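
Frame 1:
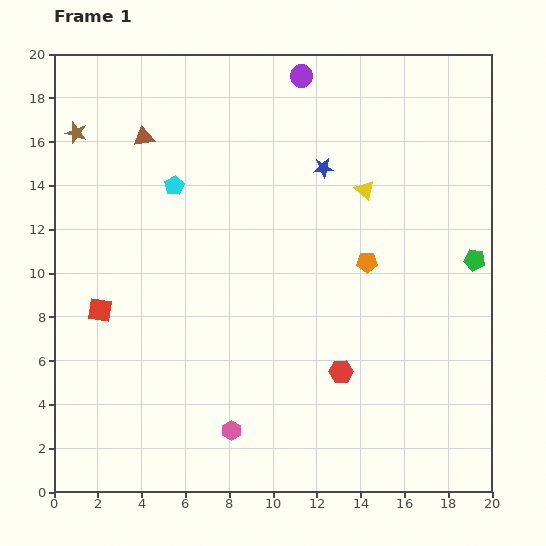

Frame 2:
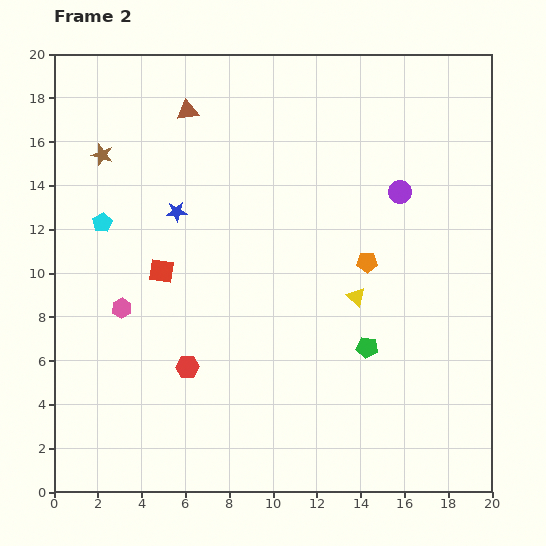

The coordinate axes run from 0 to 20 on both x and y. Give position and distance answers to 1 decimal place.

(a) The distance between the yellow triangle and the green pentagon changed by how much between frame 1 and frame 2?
-3.5

Distance in frame 1: 5.9. Distance in frame 2: 2.4.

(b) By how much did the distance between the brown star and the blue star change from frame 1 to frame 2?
-7.1

Distance in frame 1: 11.4. Distance in frame 2: 4.3.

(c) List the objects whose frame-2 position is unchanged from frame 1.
the orange pentagon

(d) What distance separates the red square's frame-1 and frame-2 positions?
3.3

The red square moved from (2.1, 8.3) to (4.9, 10.1), a distance of √(2.8² + 1.8²) ≈ 3.3.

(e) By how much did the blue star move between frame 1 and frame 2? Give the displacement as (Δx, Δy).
(-6.7, -2.0)

The blue star was at (12.3, 14.8) in frame 1 and (5.6, 12.8) in frame 2.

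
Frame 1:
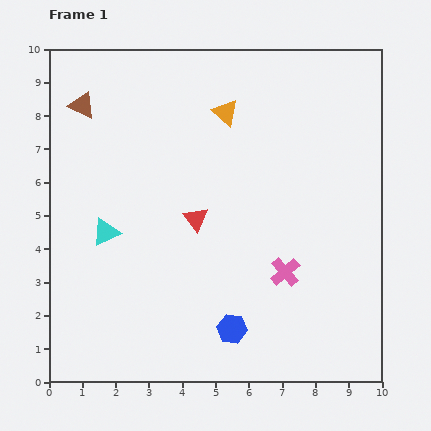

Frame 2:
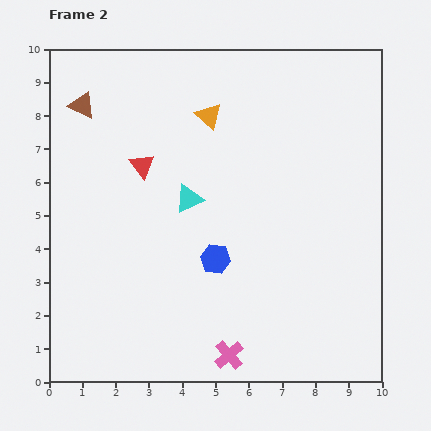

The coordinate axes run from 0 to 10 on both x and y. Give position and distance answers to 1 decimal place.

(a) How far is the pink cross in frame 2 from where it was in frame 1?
3.0

The pink cross moved from (7.1, 3.3) to (5.4, 0.8), a distance of √(1.7² + 2.5²) ≈ 3.0.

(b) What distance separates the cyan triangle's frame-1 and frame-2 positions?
2.7

The cyan triangle moved from (1.7, 4.5) to (4.2, 5.5), a distance of √(2.5² + 1.0²) ≈ 2.7.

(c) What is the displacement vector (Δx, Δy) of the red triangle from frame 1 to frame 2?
(-1.6, 1.6)

The red triangle was at (4.4, 4.9) in frame 1 and (2.8, 6.5) in frame 2.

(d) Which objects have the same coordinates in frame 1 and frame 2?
the brown triangle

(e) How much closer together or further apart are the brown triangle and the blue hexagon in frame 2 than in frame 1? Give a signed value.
-2.0

Distance in frame 1: 8.1. Distance in frame 2: 6.1.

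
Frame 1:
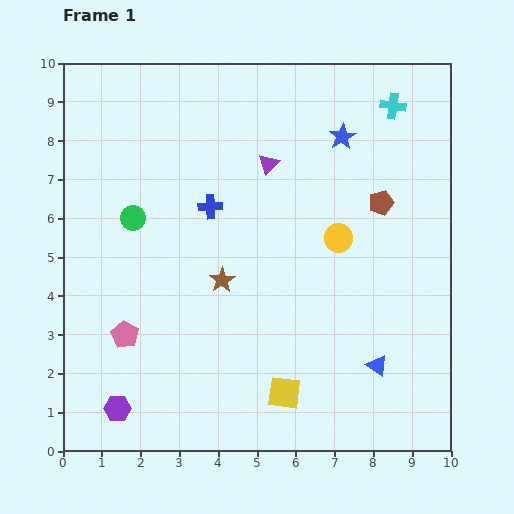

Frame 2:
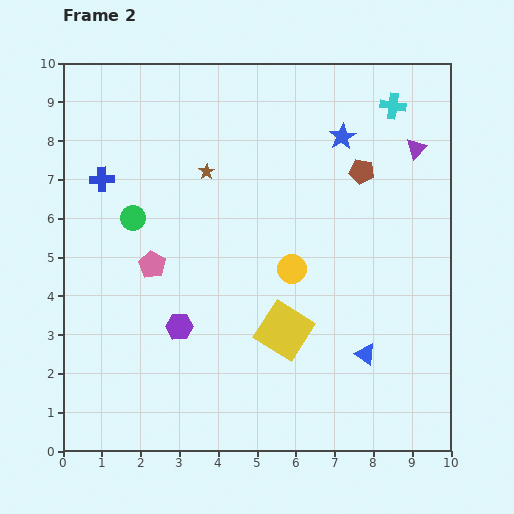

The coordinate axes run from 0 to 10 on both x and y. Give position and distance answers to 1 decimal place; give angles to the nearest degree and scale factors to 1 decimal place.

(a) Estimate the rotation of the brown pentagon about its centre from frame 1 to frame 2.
26° clockwise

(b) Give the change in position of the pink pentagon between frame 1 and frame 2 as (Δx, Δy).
(0.7, 1.8)

The pink pentagon was at (1.6, 3.0) in frame 1 and (2.3, 4.8) in frame 2.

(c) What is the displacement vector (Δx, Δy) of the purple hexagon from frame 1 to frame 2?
(1.6, 2.1)

The purple hexagon was at (1.4, 1.1) in frame 1 and (3.0, 3.2) in frame 2.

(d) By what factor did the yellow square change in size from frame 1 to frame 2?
1.6×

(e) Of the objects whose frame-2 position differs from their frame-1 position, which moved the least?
the blue triangle

(moved 0.4)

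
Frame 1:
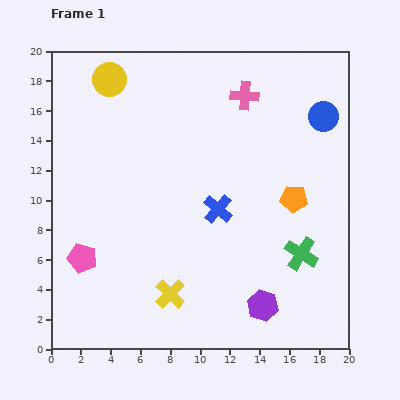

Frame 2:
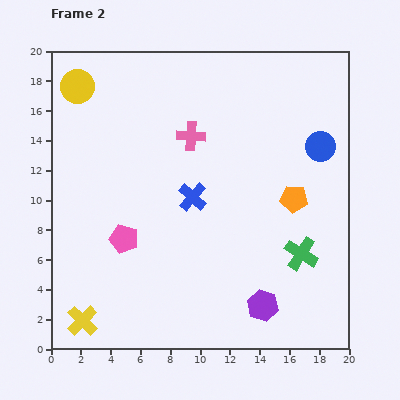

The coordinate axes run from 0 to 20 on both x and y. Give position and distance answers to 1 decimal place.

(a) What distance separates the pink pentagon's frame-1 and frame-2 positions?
3.1

The pink pentagon moved from (2.1, 6.1) to (4.9, 7.4), a distance of √(2.8² + 1.3²) ≈ 3.1.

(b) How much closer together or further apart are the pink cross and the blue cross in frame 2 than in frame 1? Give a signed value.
-3.7

Distance in frame 1: 7.8. Distance in frame 2: 4.1.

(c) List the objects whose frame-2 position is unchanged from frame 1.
the orange pentagon, the green cross, the purple hexagon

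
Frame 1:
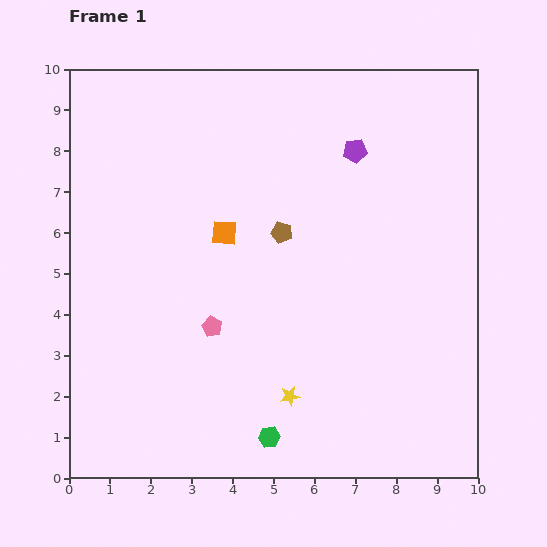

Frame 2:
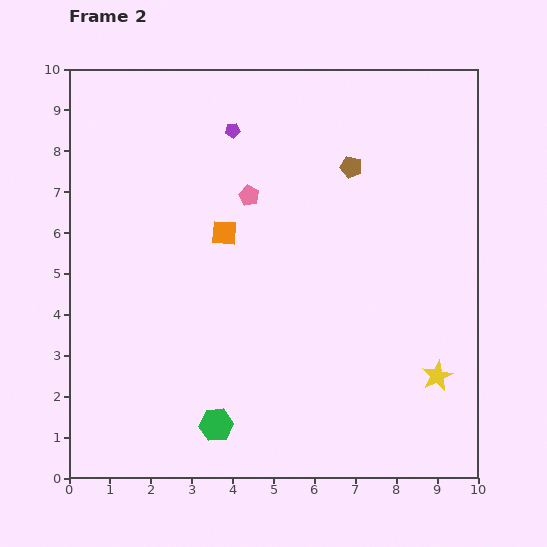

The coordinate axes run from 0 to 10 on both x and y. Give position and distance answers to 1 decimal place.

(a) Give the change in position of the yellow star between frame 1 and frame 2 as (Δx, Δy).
(3.6, 0.5)

The yellow star was at (5.4, 2.0) in frame 1 and (9.0, 2.5) in frame 2.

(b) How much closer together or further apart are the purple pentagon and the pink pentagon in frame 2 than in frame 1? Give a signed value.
-3.9

Distance in frame 1: 5.5. Distance in frame 2: 1.6.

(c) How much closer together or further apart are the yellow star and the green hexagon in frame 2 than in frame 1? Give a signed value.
+4.4

Distance in frame 1: 1.1. Distance in frame 2: 5.5.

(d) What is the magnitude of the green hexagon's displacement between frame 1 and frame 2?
1.3

The green hexagon moved from (4.9, 1.0) to (3.6, 1.3), a distance of √(1.3² + 0.3²) ≈ 1.3.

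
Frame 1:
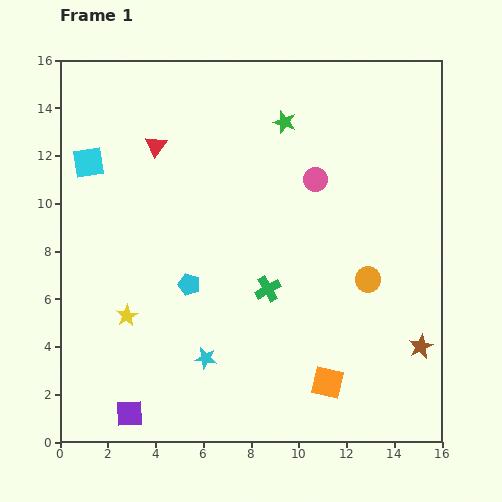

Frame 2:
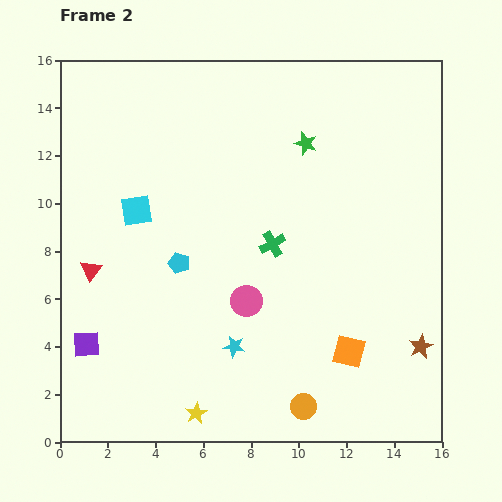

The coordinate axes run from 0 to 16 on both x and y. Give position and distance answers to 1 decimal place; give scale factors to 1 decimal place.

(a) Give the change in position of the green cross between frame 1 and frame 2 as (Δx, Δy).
(0.2, 1.9)

The green cross was at (8.7, 6.4) in frame 1 and (8.9, 8.3) in frame 2.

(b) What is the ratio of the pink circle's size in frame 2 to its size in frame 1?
1.3×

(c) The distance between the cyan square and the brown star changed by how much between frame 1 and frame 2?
-2.7

Distance in frame 1: 15.9. Distance in frame 2: 13.2.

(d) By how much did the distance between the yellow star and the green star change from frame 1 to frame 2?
+1.8

Distance in frame 1: 10.4. Distance in frame 2: 12.2.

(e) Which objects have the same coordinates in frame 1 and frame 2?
the brown star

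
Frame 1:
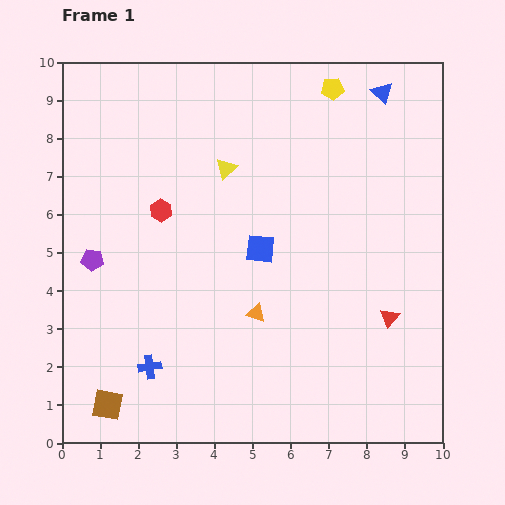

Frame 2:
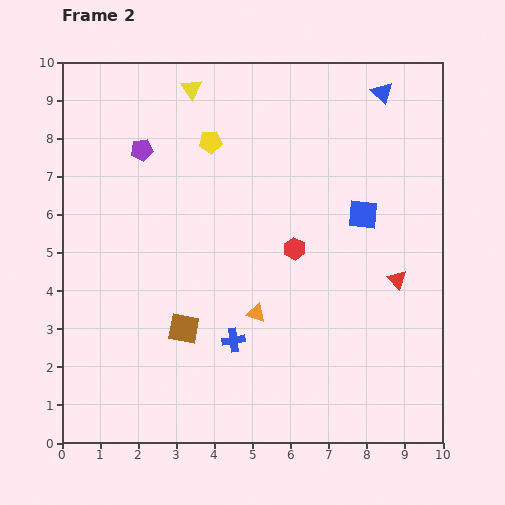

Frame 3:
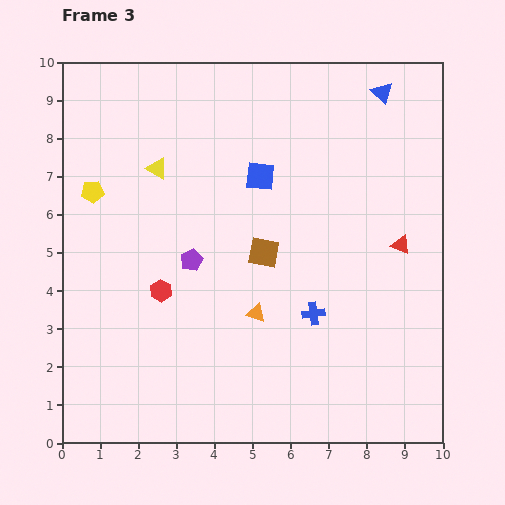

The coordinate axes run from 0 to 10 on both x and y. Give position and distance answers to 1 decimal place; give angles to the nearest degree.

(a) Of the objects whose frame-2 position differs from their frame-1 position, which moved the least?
the red triangle

(moved 1.0)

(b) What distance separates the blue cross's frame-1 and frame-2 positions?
2.3

The blue cross moved from (2.3, 2.0) to (4.5, 2.7), a distance of √(2.2² + 0.7²) ≈ 2.3.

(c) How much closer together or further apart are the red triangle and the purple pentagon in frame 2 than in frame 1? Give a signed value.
-0.4

Distance in frame 1: 7.9. Distance in frame 2: 7.5.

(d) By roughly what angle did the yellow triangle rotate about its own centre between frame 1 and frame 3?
47° counter-clockwise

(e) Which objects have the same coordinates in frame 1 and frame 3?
the blue triangle, the orange triangle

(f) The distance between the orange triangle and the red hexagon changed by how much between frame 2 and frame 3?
+0.6

Distance in frame 2: 2.0. Distance in frame 3: 2.6.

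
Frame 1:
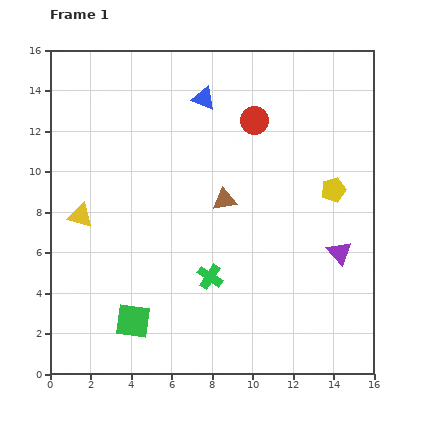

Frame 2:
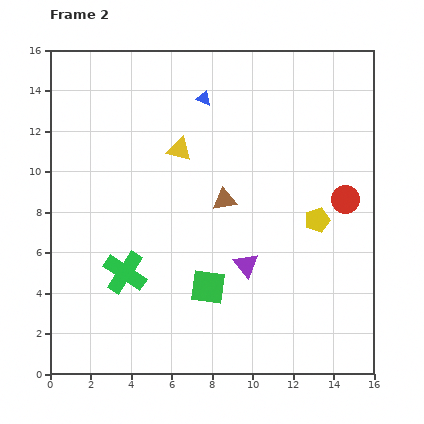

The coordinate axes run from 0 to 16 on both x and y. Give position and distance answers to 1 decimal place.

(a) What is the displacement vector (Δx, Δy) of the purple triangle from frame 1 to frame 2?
(-4.6, -0.6)

The purple triangle was at (14.3, 6.0) in frame 1 and (9.7, 5.4) in frame 2.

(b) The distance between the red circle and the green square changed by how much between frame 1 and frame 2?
-3.6

Distance in frame 1: 11.6. Distance in frame 2: 8.0.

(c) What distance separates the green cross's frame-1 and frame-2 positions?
4.2

The green cross moved from (7.9, 4.8) to (3.7, 5.0), a distance of √(4.2² + 0.2²) ≈ 4.2.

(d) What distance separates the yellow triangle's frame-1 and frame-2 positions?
5.9

The yellow triangle moved from (1.5, 7.8) to (6.4, 11.1), a distance of √(4.9² + 3.3²) ≈ 5.9.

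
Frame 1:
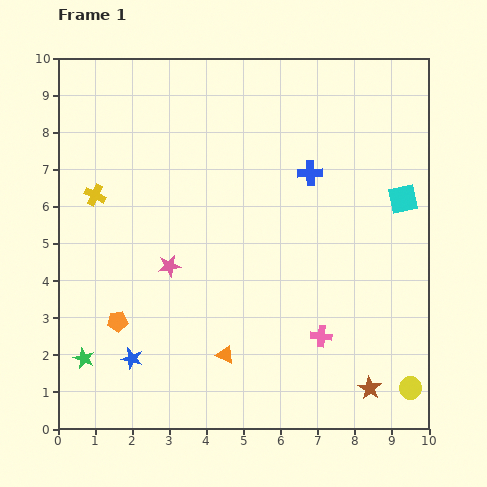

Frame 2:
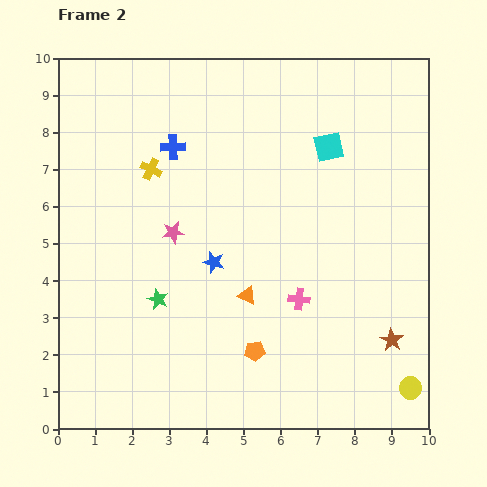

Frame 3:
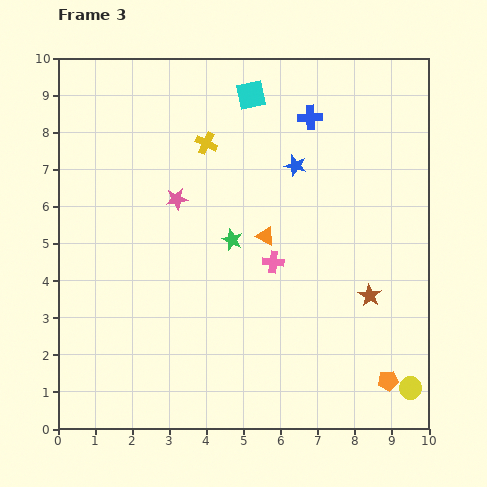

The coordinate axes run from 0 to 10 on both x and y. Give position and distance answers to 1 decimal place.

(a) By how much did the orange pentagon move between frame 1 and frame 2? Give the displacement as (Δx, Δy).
(3.7, -0.8)

The orange pentagon was at (1.6, 2.9) in frame 1 and (5.3, 2.1) in frame 2.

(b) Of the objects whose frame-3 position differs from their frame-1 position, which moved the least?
the blue cross

(moved 1.5)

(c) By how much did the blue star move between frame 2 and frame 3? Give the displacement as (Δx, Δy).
(2.2, 2.6)

The blue star was at (4.2, 4.5) in frame 2 and (6.4, 7.1) in frame 3.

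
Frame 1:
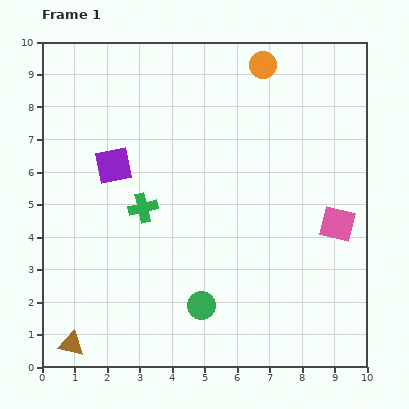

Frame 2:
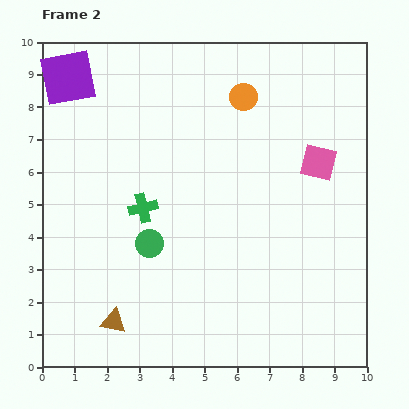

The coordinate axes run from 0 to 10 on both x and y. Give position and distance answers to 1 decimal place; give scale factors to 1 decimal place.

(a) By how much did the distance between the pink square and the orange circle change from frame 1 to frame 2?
-2.4

Distance in frame 1: 5.4. Distance in frame 2: 3.0.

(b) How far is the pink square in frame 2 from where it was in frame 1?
2.0

The pink square moved from (9.1, 4.4) to (8.5, 6.3), a distance of √(0.6² + 1.9²) ≈ 2.0.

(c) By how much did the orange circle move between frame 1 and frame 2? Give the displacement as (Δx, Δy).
(-0.6, -1.0)

The orange circle was at (6.8, 9.3) in frame 1 and (6.2, 8.3) in frame 2.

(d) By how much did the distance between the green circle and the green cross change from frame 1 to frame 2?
-2.4

Distance in frame 1: 3.5. Distance in frame 2: 1.1.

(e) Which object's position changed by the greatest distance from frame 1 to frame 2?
the purple square

(moved 3.0; next 2.5)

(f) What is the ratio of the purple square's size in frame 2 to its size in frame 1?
1.5×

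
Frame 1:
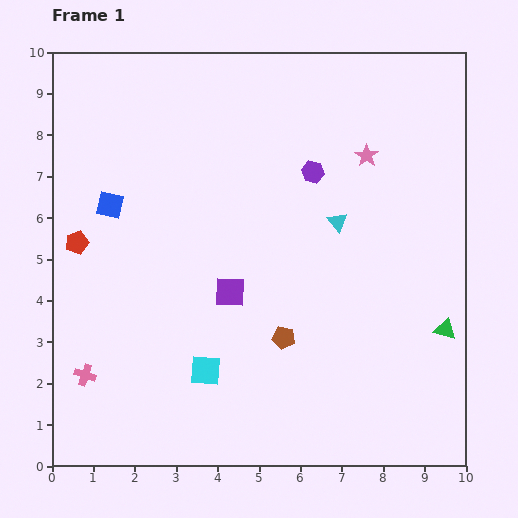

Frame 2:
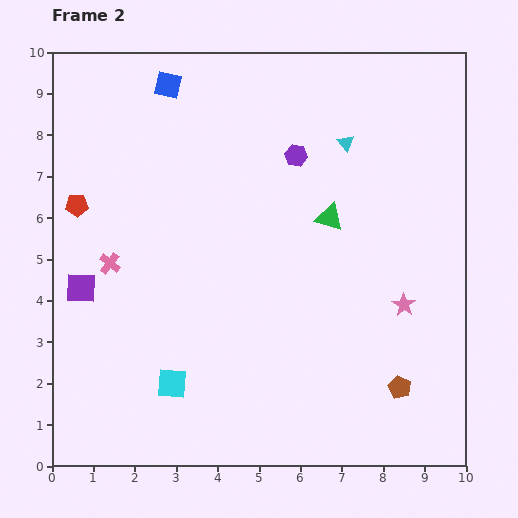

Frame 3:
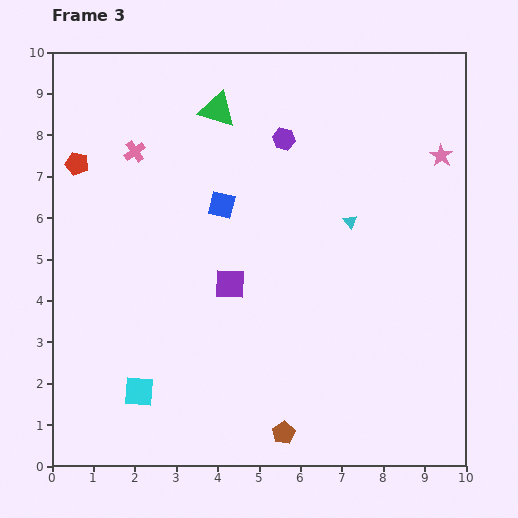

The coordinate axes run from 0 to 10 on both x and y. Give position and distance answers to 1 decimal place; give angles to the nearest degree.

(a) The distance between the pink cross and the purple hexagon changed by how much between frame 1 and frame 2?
-2.2

Distance in frame 1: 7.4. Distance in frame 2: 5.2.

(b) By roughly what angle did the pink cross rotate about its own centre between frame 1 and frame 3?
36° clockwise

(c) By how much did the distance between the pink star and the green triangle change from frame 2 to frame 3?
+2.7

Distance in frame 2: 2.8. Distance in frame 3: 5.5.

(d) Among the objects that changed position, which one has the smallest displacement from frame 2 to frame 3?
the purple hexagon

(moved 0.5)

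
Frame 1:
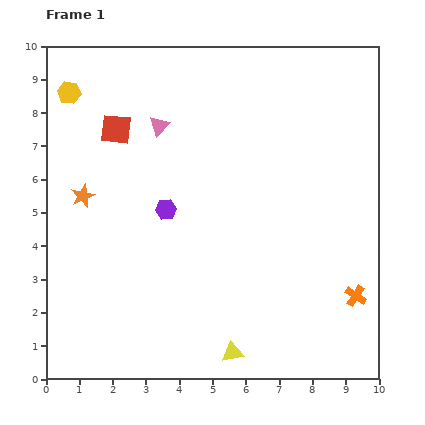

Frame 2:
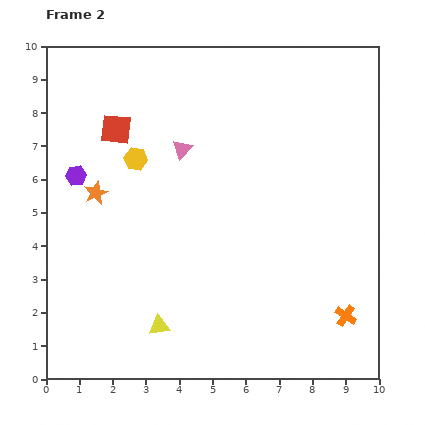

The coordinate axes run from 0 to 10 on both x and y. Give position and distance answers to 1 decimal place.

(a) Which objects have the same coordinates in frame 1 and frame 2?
the red square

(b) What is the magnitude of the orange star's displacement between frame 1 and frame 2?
0.4

The orange star moved from (1.1, 5.5) to (1.5, 5.6), a distance of √(0.4² + 0.1²) ≈ 0.4.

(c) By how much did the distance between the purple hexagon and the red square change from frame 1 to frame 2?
-1.0

Distance in frame 1: 2.8. Distance in frame 2: 1.8.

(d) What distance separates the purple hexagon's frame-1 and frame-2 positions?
2.9

The purple hexagon moved from (3.6, 5.1) to (0.9, 6.1), a distance of √(2.7² + 1.0²) ≈ 2.9.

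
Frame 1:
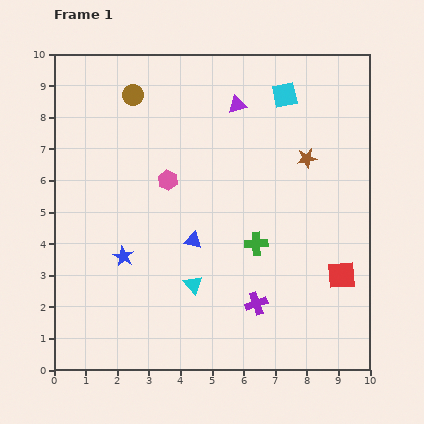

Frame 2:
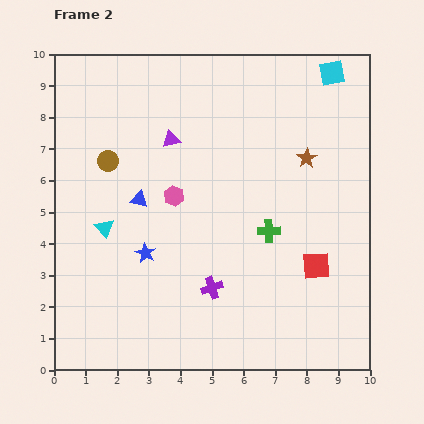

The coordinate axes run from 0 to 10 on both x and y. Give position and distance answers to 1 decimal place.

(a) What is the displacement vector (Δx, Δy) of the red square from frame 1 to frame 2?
(-0.8, 0.3)

The red square was at (9.1, 3.0) in frame 1 and (8.3, 3.3) in frame 2.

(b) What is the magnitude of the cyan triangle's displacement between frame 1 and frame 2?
3.3

The cyan triangle moved from (4.4, 2.7) to (1.6, 4.5), a distance of √(2.8² + 1.8²) ≈ 3.3.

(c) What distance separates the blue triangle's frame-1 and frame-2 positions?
2.1

The blue triangle moved from (4.4, 4.1) to (2.7, 5.4), a distance of √(1.7² + 1.3²) ≈ 2.1.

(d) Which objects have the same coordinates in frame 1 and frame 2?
the brown star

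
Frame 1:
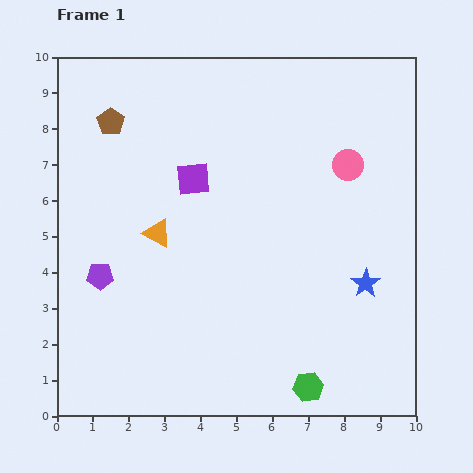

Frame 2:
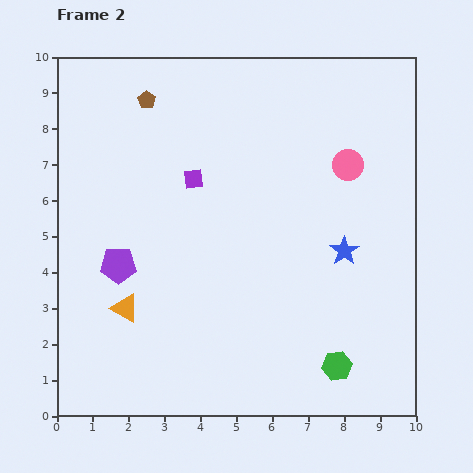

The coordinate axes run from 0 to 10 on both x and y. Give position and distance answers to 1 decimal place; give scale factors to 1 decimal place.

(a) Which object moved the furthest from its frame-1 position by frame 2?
the orange triangle

(moved 2.3; next 1.2)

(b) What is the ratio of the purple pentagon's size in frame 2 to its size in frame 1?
1.3×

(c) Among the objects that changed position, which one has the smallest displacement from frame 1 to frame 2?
the purple pentagon

(moved 0.6)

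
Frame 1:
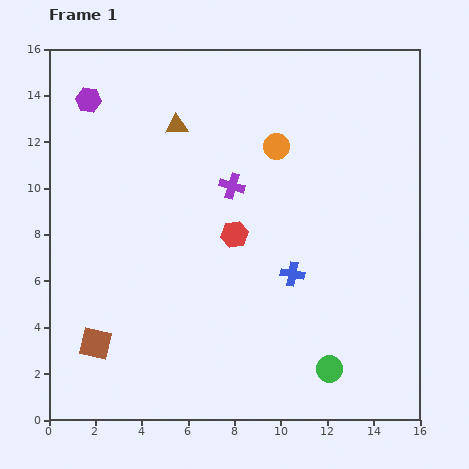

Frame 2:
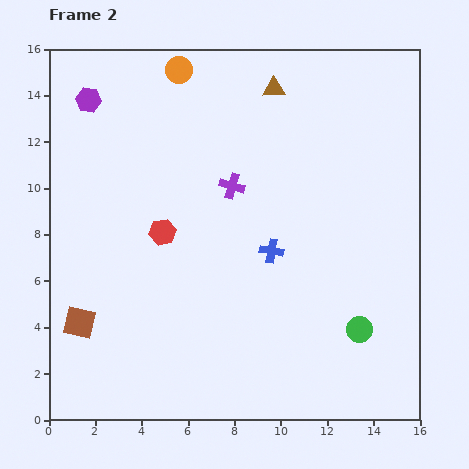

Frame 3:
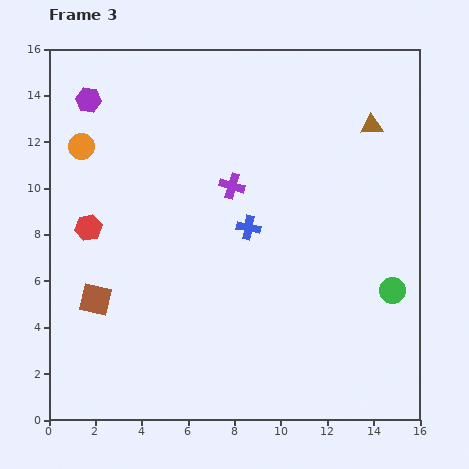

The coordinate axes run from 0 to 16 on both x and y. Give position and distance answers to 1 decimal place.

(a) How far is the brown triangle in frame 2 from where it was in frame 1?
4.5

The brown triangle moved from (5.5, 12.7) to (9.7, 14.3), a distance of √(4.2² + 1.6²) ≈ 4.5.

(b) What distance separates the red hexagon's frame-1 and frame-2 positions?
3.1

The red hexagon moved from (8.0, 8.0) to (4.9, 8.1), a distance of √(3.1² + 0.1²) ≈ 3.1.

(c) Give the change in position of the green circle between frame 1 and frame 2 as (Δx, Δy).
(1.3, 1.7)

The green circle was at (12.1, 2.2) in frame 1 and (13.4, 3.9) in frame 2.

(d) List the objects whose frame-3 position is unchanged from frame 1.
the purple hexagon, the purple cross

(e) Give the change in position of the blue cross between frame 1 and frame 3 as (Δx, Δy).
(-1.9, 2.0)

The blue cross was at (10.5, 6.3) in frame 1 and (8.6, 8.3) in frame 3.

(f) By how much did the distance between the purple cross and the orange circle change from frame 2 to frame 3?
+1.2

Distance in frame 2: 5.5. Distance in frame 3: 6.7.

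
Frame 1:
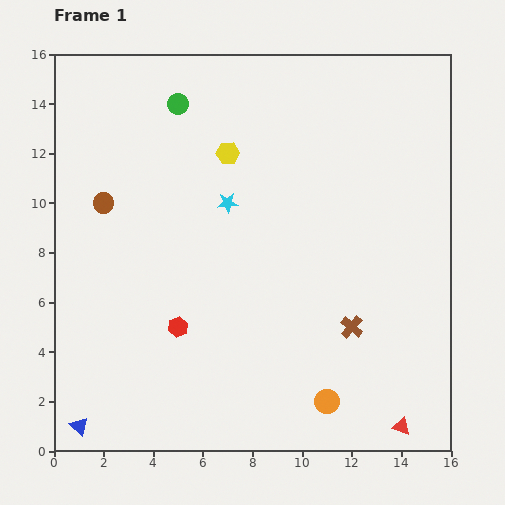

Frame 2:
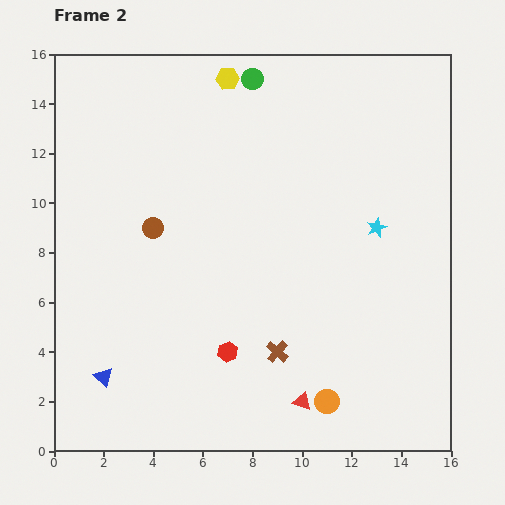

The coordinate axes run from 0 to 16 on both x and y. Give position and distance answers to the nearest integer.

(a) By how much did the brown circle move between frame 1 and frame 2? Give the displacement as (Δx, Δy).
(2, -1)

The brown circle was at (2, 10) in frame 1 and (4, 9) in frame 2.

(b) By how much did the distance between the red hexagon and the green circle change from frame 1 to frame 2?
+2

Distance in frame 1: 9. Distance in frame 2: 11.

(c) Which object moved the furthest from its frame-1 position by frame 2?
the cyan star

(moved 6; next 4)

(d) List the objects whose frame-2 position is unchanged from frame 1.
the orange circle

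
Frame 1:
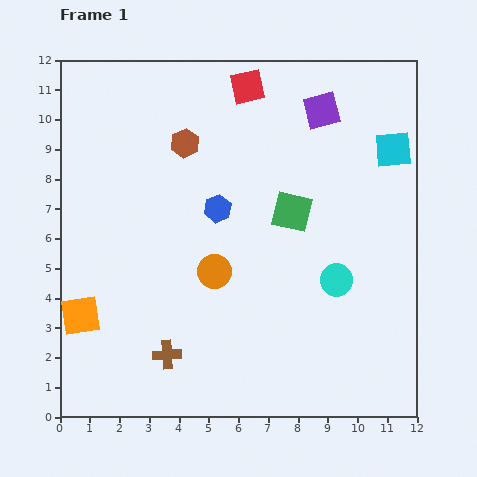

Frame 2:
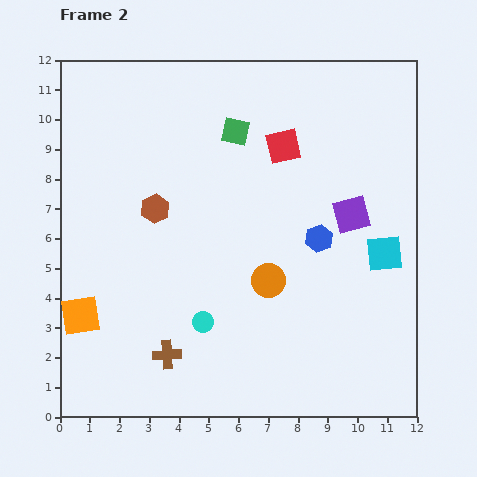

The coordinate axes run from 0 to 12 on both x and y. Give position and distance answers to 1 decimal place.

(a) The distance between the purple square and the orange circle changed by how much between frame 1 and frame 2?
-2.9

Distance in frame 1: 6.5. Distance in frame 2: 3.6.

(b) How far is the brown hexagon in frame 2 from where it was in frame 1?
2.4

The brown hexagon moved from (4.2, 9.2) to (3.2, 7.0), a distance of √(1.0² + 2.2²) ≈ 2.4.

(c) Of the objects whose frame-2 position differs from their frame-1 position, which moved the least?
the orange circle

(moved 1.8)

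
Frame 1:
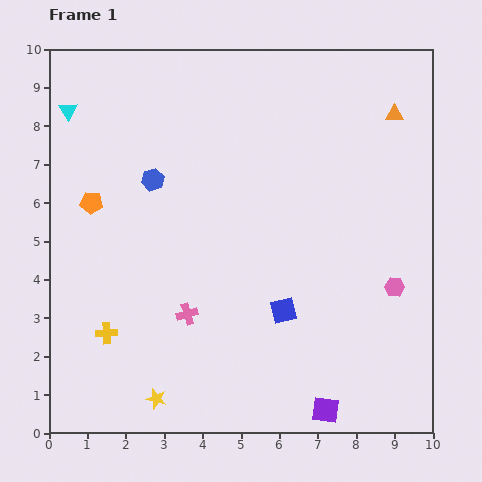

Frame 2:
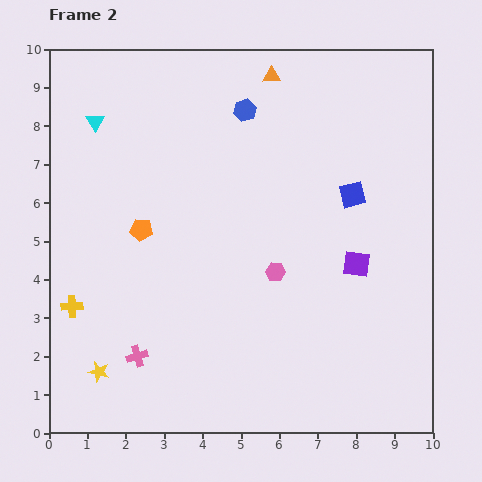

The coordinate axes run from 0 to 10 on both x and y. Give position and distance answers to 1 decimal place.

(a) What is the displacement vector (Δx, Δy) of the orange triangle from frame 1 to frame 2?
(-3.2, 1.0)

The orange triangle was at (9.0, 8.3) in frame 1 and (5.8, 9.3) in frame 2.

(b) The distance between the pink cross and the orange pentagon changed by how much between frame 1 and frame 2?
-0.5

Distance in frame 1: 3.8. Distance in frame 2: 3.3.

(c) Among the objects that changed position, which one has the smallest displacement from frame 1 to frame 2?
the cyan triangle

(moved 0.8)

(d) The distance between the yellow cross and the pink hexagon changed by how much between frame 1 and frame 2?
-2.2

Distance in frame 1: 7.6. Distance in frame 2: 5.4.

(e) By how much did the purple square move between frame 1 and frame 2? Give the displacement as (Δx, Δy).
(0.8, 3.8)

The purple square was at (7.2, 0.6) in frame 1 and (8.0, 4.4) in frame 2.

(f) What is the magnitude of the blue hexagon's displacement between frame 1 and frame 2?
3.0

The blue hexagon moved from (2.7, 6.6) to (5.1, 8.4), a distance of √(2.4² + 1.8²) ≈ 3.0.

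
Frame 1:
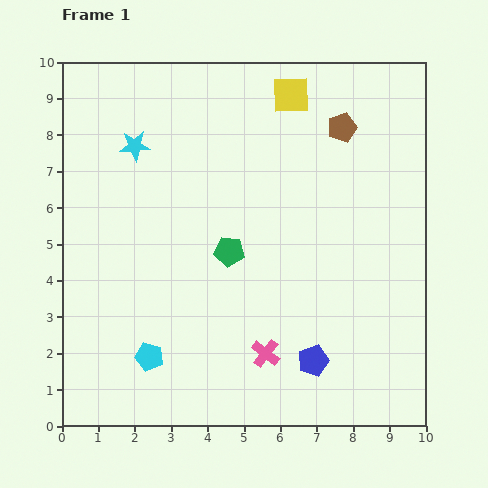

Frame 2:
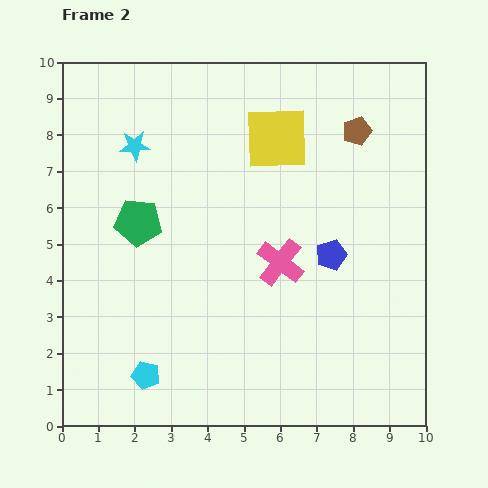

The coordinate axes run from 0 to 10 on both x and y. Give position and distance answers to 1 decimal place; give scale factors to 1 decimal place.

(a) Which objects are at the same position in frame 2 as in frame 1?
the cyan star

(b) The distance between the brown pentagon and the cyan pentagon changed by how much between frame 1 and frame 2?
+0.7

Distance in frame 1: 8.2. Distance in frame 2: 8.9.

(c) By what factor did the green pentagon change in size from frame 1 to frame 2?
1.6×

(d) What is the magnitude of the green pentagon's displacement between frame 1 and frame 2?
2.6

The green pentagon moved from (4.6, 4.8) to (2.1, 5.6), a distance of √(2.5² + 0.8²) ≈ 2.6.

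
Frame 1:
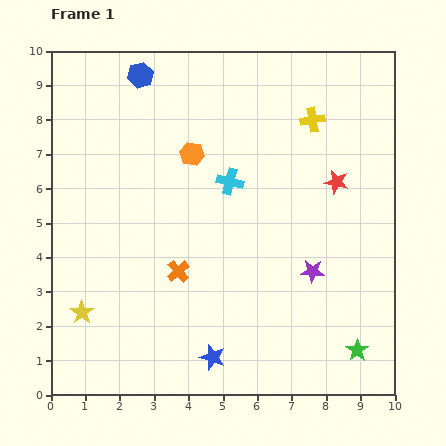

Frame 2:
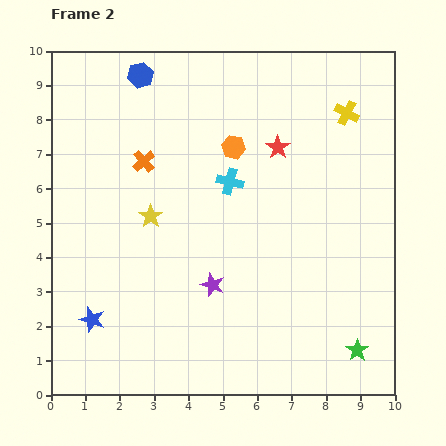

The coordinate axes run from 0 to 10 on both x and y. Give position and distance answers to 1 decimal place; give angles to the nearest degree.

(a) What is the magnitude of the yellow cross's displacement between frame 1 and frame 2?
1.0

The yellow cross moved from (7.6, 8.0) to (8.6, 8.2), a distance of √(1.0² + 0.2²) ≈ 1.0.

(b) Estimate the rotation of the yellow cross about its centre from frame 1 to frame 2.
37° clockwise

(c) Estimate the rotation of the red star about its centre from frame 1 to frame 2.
23° clockwise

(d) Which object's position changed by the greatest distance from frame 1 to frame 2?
the blue star

(moved 3.7; next 3.4)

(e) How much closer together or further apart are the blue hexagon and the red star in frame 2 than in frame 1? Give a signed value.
-2.0

Distance in frame 1: 6.5. Distance in frame 2: 4.5.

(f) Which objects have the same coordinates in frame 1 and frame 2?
the blue hexagon, the cyan cross, the green star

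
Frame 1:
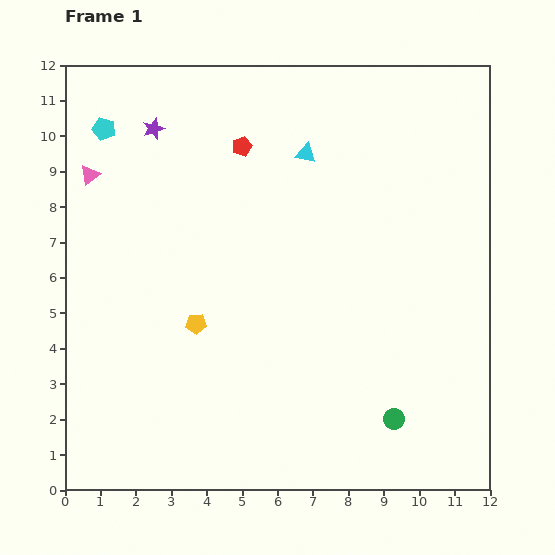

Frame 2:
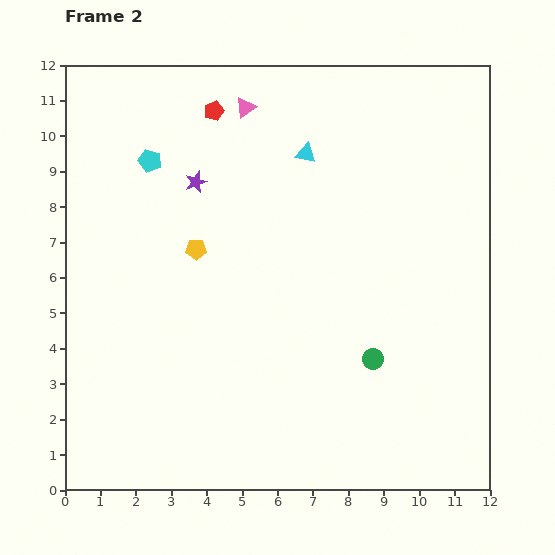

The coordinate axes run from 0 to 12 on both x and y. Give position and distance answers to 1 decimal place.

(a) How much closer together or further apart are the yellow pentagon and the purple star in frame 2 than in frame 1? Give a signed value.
-3.7

Distance in frame 1: 5.6. Distance in frame 2: 1.9.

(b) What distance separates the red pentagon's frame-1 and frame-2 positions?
1.3

The red pentagon moved from (5.0, 9.7) to (4.2, 10.7), a distance of √(0.8² + 1.0²) ≈ 1.3.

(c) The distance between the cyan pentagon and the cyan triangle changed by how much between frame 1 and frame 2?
-1.3

Distance in frame 1: 5.7. Distance in frame 2: 4.4.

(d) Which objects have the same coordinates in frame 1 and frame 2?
the cyan triangle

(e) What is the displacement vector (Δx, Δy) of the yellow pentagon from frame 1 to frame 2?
(0.0, 2.1)

The yellow pentagon was at (3.7, 4.7) in frame 1 and (3.7, 6.8) in frame 2.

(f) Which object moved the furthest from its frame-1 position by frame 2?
the pink triangle

(moved 4.8; next 2.1)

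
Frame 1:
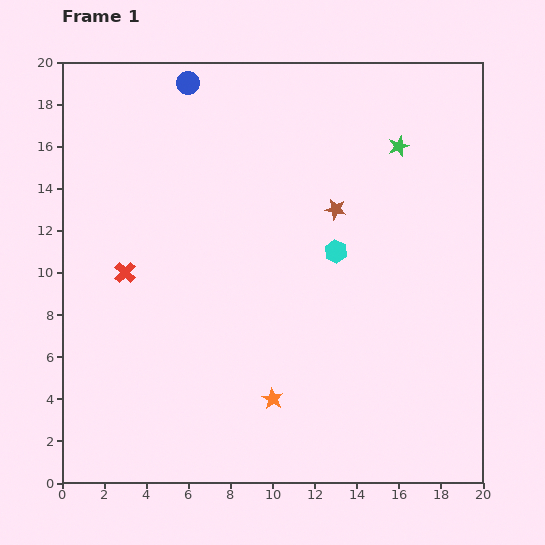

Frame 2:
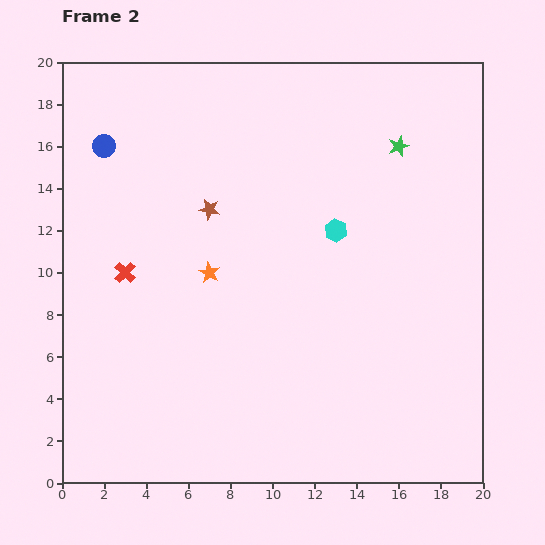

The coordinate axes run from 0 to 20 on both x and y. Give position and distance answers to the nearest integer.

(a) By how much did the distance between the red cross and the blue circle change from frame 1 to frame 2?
-3

Distance in frame 1: 9. Distance in frame 2: 6.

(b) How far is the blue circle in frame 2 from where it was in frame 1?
5

The blue circle moved from (6, 19) to (2, 16), a distance of √(4² + 3²) ≈ 5.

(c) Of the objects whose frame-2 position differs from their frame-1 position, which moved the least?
the cyan hexagon

(moved 1)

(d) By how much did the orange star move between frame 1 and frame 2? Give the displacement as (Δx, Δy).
(-3, 6)

The orange star was at (10, 4) in frame 1 and (7, 10) in frame 2.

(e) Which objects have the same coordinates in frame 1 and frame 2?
the red cross, the green star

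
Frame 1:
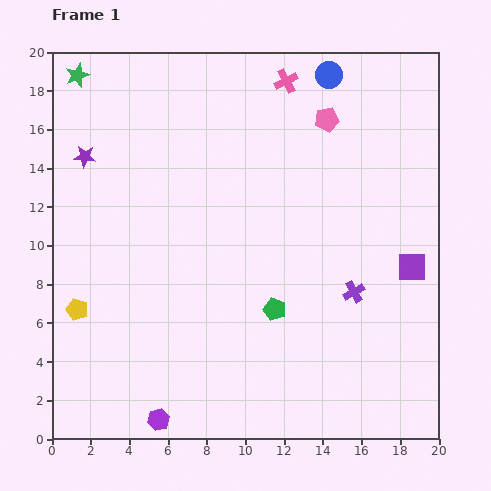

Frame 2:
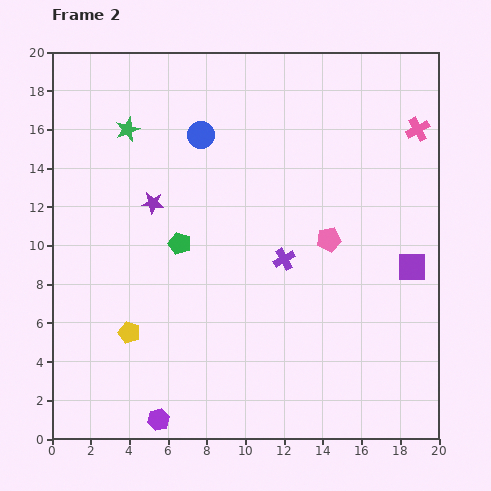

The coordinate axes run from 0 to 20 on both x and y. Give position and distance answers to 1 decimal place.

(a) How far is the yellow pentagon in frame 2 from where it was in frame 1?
3.0

The yellow pentagon moved from (1.3, 6.7) to (4.0, 5.5), a distance of √(2.7² + 1.2²) ≈ 3.0.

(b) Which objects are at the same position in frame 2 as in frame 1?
the purple square, the purple hexagon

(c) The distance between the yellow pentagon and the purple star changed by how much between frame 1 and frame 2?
-1.1

Distance in frame 1: 7.9. Distance in frame 2: 6.8.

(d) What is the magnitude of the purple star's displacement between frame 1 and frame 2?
4.2

The purple star moved from (1.7, 14.6) to (5.2, 12.2), a distance of √(3.5² + 2.4²) ≈ 4.2.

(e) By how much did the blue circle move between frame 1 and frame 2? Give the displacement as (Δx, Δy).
(-6.6, -3.1)

The blue circle was at (14.3, 18.8) in frame 1 and (7.7, 15.7) in frame 2.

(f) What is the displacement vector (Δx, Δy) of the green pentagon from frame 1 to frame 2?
(-4.9, 3.4)

The green pentagon was at (11.5, 6.7) in frame 1 and (6.6, 10.1) in frame 2.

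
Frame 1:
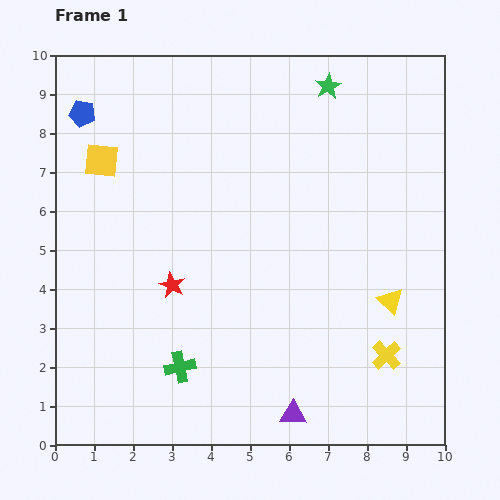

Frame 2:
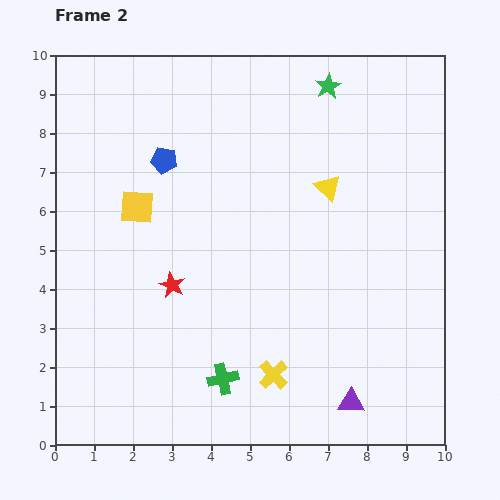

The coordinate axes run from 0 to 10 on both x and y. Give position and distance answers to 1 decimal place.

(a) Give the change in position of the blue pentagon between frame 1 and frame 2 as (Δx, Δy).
(2.1, -1.2)

The blue pentagon was at (0.7, 8.5) in frame 1 and (2.8, 7.3) in frame 2.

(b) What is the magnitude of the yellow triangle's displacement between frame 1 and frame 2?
3.3

The yellow triangle moved from (8.6, 3.7) to (7.0, 6.6), a distance of √(1.6² + 2.9²) ≈ 3.3.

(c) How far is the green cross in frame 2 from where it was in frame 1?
1.1

The green cross moved from (3.2, 2.0) to (4.3, 1.7), a distance of √(1.1² + 0.3²) ≈ 1.1.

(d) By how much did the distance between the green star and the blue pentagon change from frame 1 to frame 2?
-1.7

Distance in frame 1: 6.3. Distance in frame 2: 4.6.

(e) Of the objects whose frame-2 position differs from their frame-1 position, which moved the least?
the green cross

(moved 1.1)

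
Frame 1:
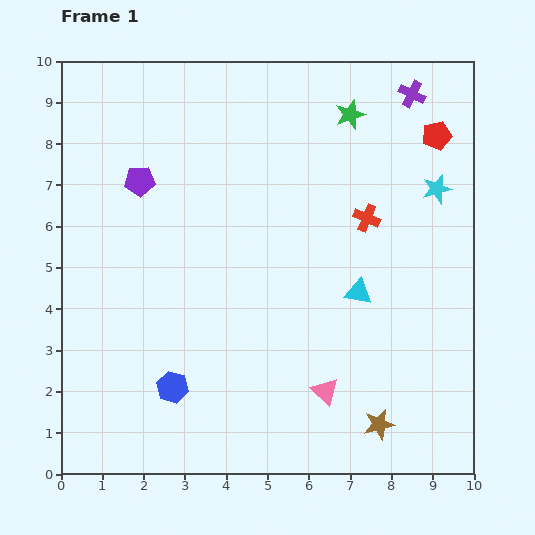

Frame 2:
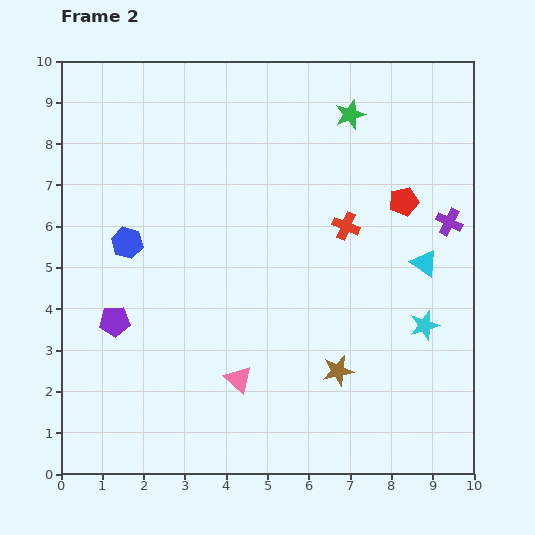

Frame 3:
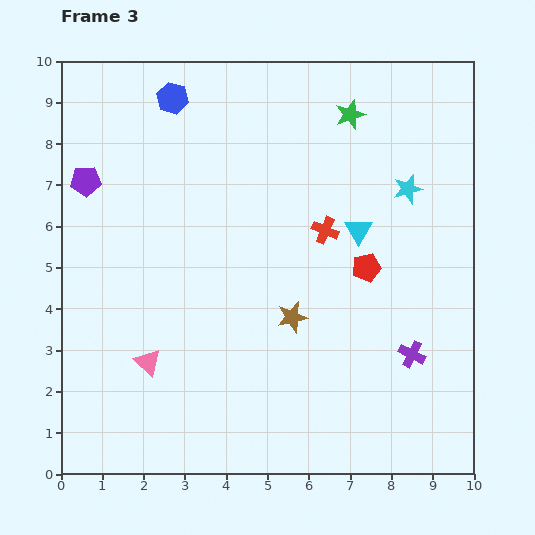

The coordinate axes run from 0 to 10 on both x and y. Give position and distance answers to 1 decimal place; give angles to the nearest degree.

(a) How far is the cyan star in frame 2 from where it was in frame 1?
3.3

The cyan star moved from (9.1, 6.9) to (8.8, 3.6), a distance of √(0.3² + 3.3²) ≈ 3.3.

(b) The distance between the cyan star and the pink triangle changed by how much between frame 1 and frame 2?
-0.9

Distance in frame 1: 5.6. Distance in frame 2: 4.7.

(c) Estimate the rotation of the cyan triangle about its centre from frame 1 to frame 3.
50° clockwise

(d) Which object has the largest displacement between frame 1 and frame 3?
the blue hexagon

(moved 7.0; next 6.3)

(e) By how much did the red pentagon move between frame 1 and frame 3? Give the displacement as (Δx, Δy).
(-1.7, -3.2)

The red pentagon was at (9.1, 8.2) in frame 1 and (7.4, 5.0) in frame 3.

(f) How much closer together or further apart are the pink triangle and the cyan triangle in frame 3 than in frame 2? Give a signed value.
+0.7

Distance in frame 2: 5.3. Distance in frame 3: 6.0.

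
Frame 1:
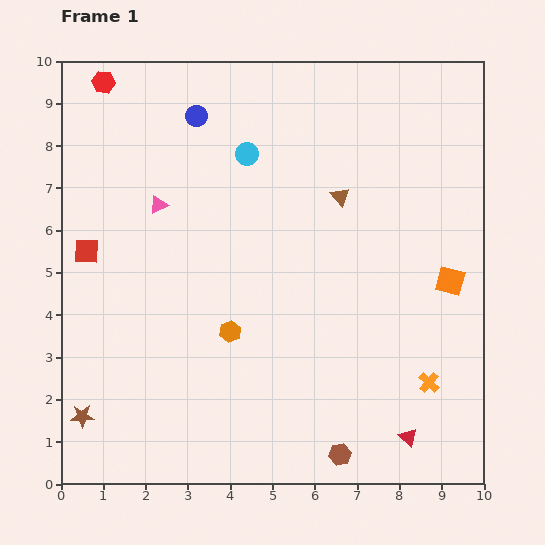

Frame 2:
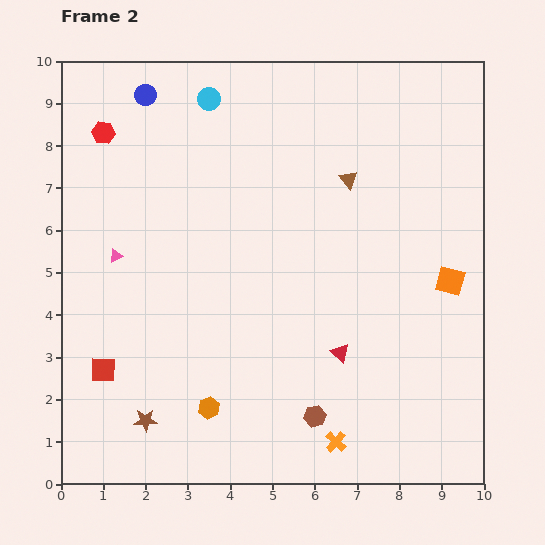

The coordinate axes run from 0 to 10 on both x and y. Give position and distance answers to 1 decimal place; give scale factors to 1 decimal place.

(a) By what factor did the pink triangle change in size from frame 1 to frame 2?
0.7×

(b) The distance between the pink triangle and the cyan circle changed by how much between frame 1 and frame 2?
+1.9

Distance in frame 1: 2.4. Distance in frame 2: 4.3.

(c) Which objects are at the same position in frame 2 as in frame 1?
the orange square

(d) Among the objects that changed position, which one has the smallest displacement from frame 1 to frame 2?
the brown triangle

(moved 0.4)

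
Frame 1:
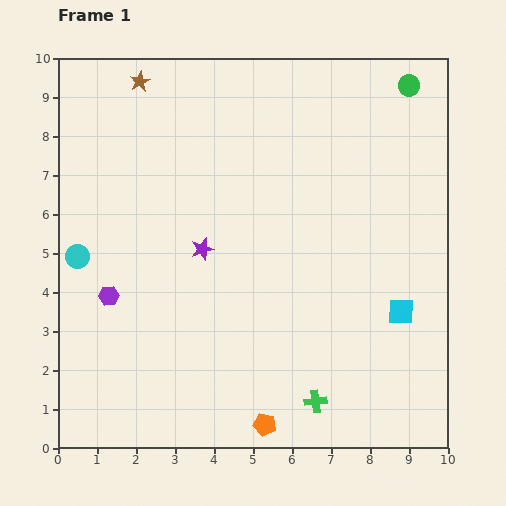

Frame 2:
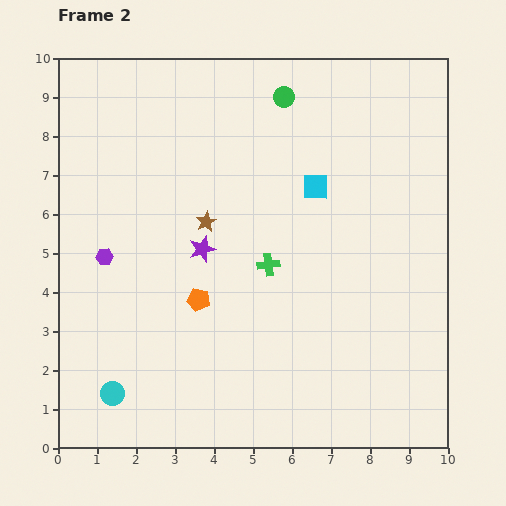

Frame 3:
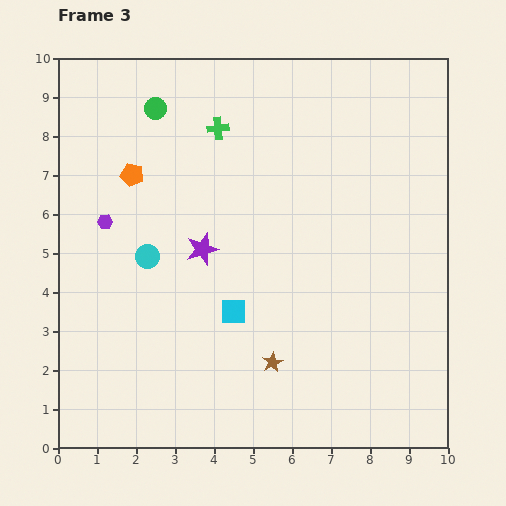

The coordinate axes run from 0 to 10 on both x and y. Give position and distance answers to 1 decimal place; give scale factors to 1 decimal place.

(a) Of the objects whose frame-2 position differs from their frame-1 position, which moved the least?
the purple hexagon

(moved 1.0)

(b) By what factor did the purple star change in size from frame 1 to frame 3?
1.5×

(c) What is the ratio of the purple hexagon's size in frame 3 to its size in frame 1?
0.7×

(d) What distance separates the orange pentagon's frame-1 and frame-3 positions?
7.2

The orange pentagon moved from (5.3, 0.6) to (1.9, 7.0), a distance of √(3.4² + 6.4²) ≈ 7.2.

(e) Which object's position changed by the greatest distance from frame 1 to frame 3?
the brown star

(moved 8.0; next 7.4)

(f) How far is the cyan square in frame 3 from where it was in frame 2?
3.8

The cyan square moved from (6.6, 6.7) to (4.5, 3.5), a distance of √(2.1² + 3.2²) ≈ 3.8.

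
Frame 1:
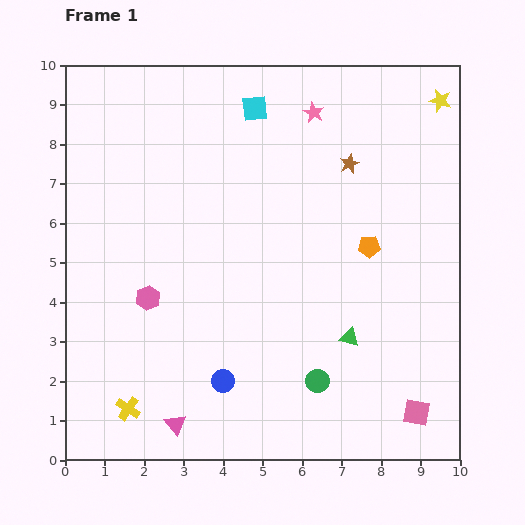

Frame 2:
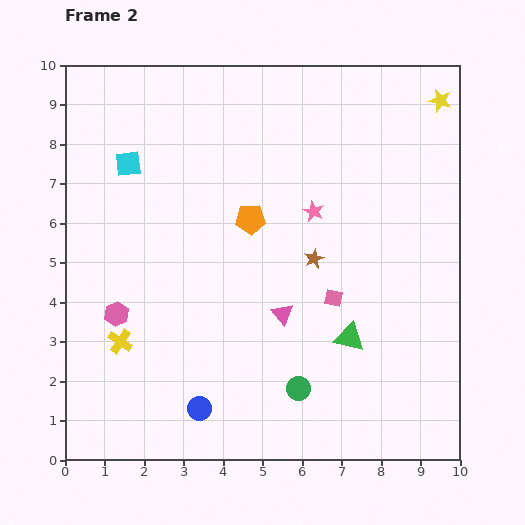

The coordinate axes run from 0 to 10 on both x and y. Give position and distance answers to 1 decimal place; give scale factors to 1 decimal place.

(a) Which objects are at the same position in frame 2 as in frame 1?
the yellow star, the green triangle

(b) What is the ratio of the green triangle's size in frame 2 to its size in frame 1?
1.6×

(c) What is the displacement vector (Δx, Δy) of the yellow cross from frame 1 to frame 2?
(-0.2, 1.7)

The yellow cross was at (1.6, 1.3) in frame 1 and (1.4, 3.0) in frame 2.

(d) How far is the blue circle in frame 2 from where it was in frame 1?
0.9

The blue circle moved from (4.0, 2.0) to (3.4, 1.3), a distance of √(0.6² + 0.7²) ≈ 0.9.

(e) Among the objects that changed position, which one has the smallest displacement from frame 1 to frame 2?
the green circle

(moved 0.5)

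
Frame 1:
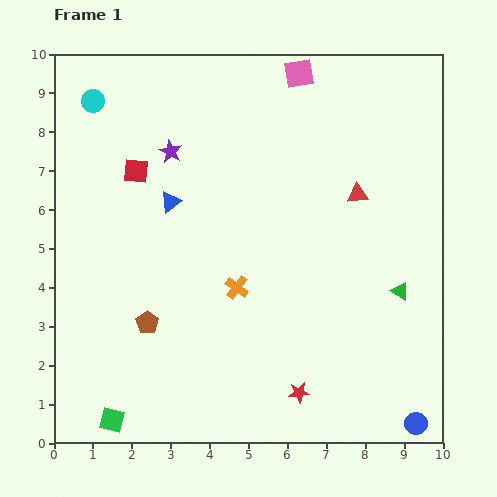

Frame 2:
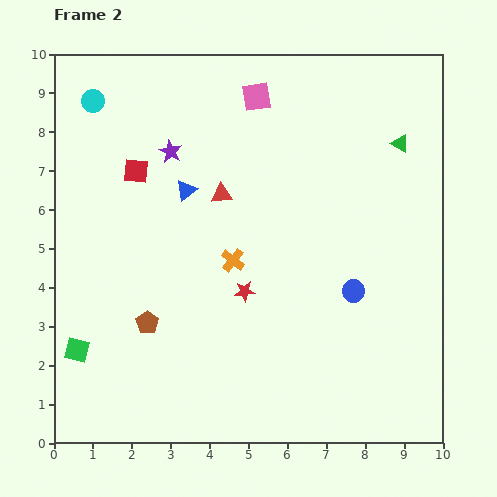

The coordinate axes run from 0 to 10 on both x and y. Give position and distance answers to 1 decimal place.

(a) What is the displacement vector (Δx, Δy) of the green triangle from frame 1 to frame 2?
(0.0, 3.8)

The green triangle was at (8.9, 3.9) in frame 1 and (8.9, 7.7) in frame 2.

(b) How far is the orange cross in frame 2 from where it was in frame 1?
0.7

The orange cross moved from (4.7, 4.0) to (4.6, 4.7), a distance of √(0.1² + 0.7²) ≈ 0.7.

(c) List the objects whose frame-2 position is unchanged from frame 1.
the purple star, the cyan circle, the brown pentagon, the red square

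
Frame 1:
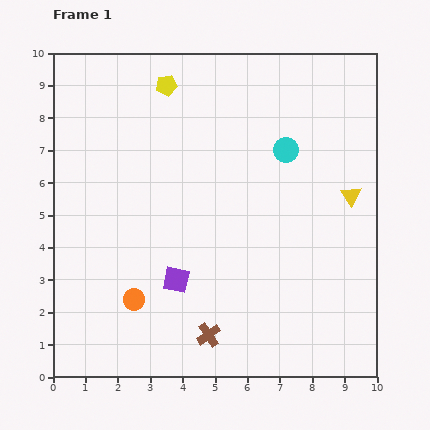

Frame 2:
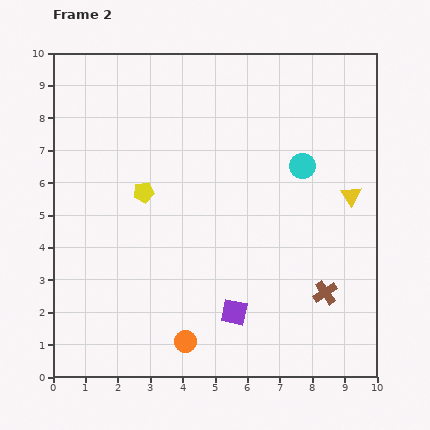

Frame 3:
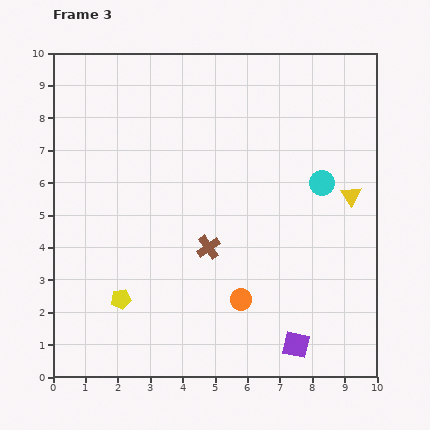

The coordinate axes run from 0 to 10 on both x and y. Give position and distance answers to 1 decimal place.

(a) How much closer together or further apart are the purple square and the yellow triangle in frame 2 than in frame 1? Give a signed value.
-0.9

Distance in frame 1: 6.0. Distance in frame 2: 5.1.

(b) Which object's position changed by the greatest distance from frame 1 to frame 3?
the yellow pentagon

(moved 6.7; next 4.2)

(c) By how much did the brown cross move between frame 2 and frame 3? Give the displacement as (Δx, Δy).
(-3.6, 1.4)

The brown cross was at (8.4, 2.6) in frame 2 and (4.8, 4.0) in frame 3.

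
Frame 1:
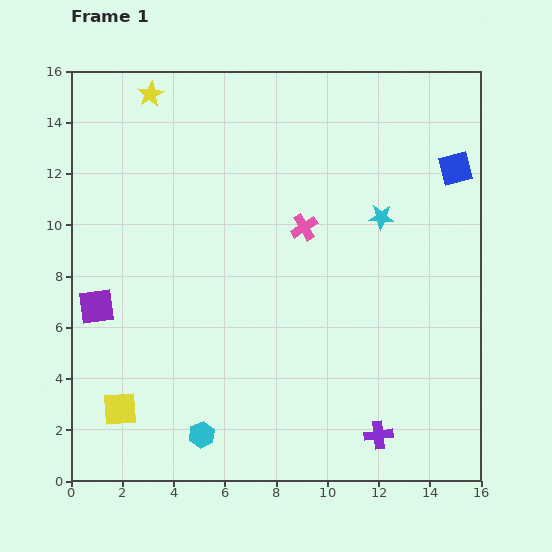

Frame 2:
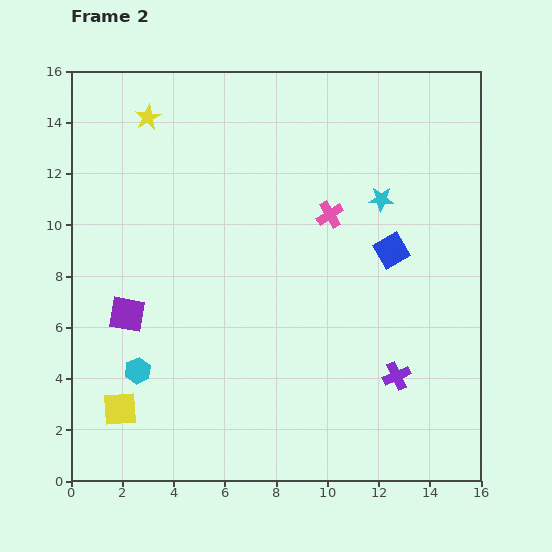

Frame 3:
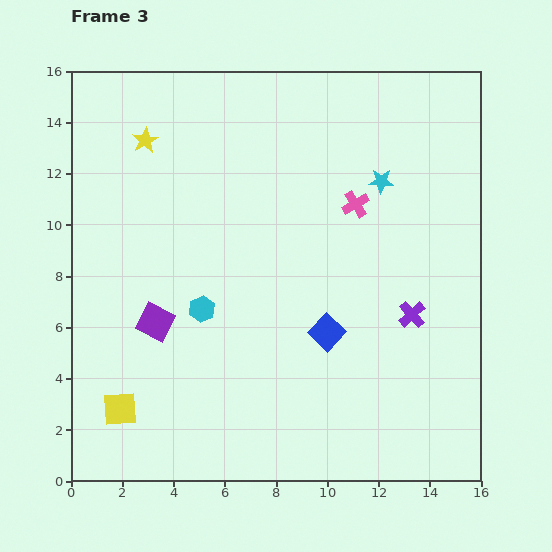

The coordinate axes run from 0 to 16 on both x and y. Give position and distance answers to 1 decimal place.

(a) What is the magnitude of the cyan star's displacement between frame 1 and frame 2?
0.7

The cyan star moved from (12.1, 10.3) to (12.1, 11.0), a distance of √(0.0² + 0.7²) ≈ 0.7.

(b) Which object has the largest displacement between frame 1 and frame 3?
the blue square

(moved 8.1; next 4.9)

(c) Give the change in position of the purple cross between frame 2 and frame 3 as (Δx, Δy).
(0.6, 2.4)

The purple cross was at (12.7, 4.1) in frame 2 and (13.3, 6.5) in frame 3.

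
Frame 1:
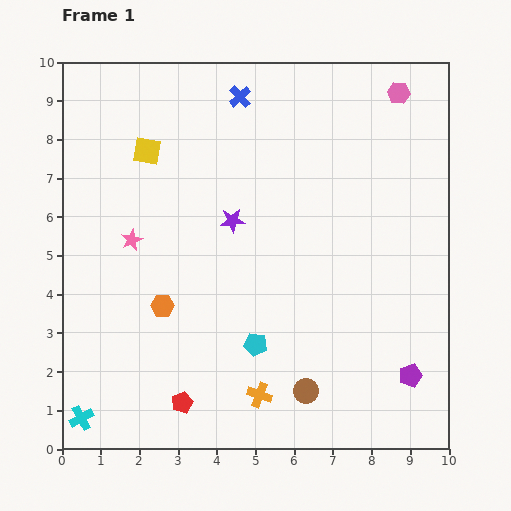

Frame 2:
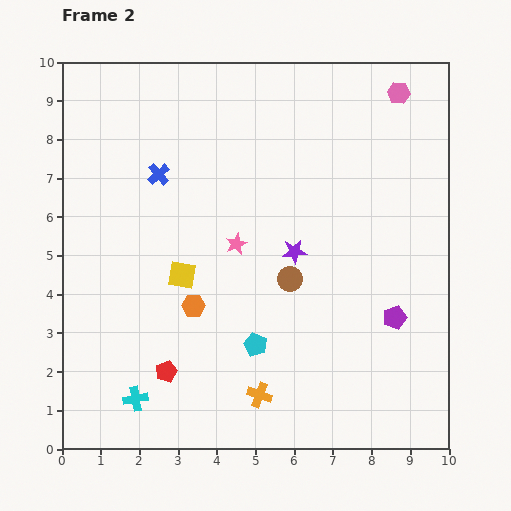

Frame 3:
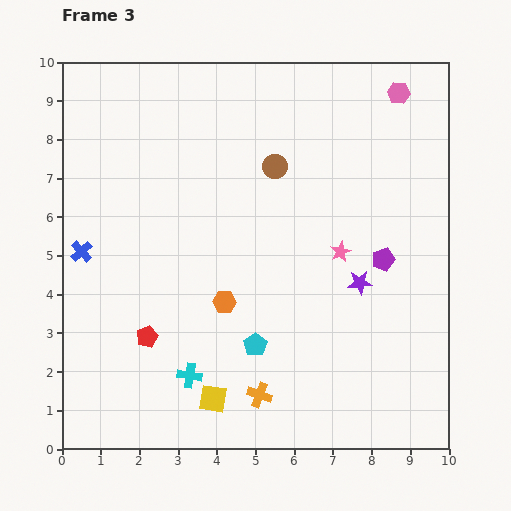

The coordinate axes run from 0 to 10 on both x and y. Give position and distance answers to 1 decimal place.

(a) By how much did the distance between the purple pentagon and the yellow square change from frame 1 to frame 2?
-3.3

Distance in frame 1: 8.9. Distance in frame 2: 5.6.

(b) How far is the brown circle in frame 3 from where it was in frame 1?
5.9

The brown circle moved from (6.3, 1.5) to (5.5, 7.3), a distance of √(0.8² + 5.8²) ≈ 5.9.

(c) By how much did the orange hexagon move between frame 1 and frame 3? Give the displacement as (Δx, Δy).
(1.6, 0.1)

The orange hexagon was at (2.6, 3.7) in frame 1 and (4.2, 3.8) in frame 3.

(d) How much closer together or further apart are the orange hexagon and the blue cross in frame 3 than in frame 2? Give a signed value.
+0.4

Distance in frame 2: 3.5. Distance in frame 3: 3.9.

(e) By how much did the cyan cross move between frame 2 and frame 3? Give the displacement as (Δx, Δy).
(1.4, 0.6)

The cyan cross was at (1.9, 1.3) in frame 2 and (3.3, 1.9) in frame 3.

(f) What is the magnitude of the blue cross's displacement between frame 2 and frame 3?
2.8

The blue cross moved from (2.5, 7.1) to (0.5, 5.1), a distance of √(2.0² + 2.0²) ≈ 2.8.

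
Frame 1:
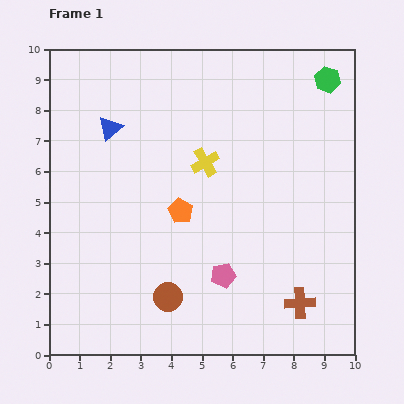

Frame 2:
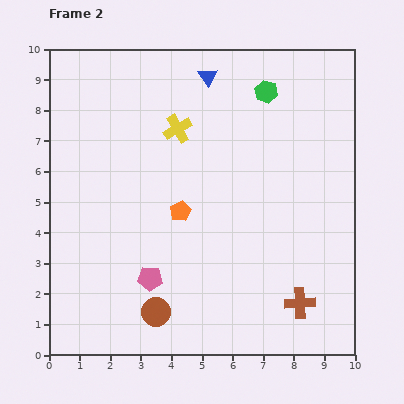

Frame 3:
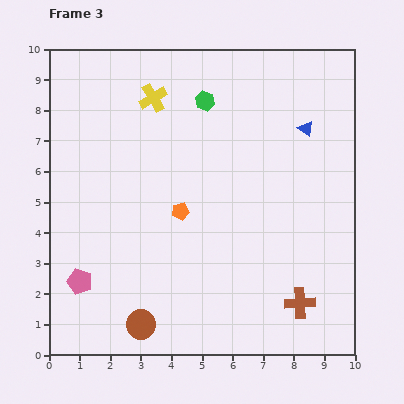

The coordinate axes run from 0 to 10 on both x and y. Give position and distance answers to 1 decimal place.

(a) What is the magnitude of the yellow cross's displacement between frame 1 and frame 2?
1.4

The yellow cross moved from (5.1, 6.3) to (4.2, 7.4), a distance of √(0.9² + 1.1²) ≈ 1.4.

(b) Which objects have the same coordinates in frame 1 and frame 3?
the orange pentagon, the brown cross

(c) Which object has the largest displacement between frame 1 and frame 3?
the blue triangle

(moved 6.4; next 4.7)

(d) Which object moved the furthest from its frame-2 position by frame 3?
the blue triangle

(moved 3.6; next 2.3)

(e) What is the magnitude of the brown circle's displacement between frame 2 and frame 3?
0.6

The brown circle moved from (3.5, 1.4) to (3.0, 1.0), a distance of √(0.5² + 0.4²) ≈ 0.6.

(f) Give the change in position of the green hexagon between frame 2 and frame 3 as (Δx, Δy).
(-2.0, -0.3)

The green hexagon was at (7.1, 8.6) in frame 2 and (5.1, 8.3) in frame 3.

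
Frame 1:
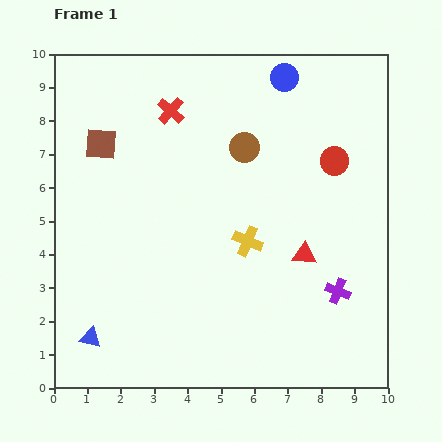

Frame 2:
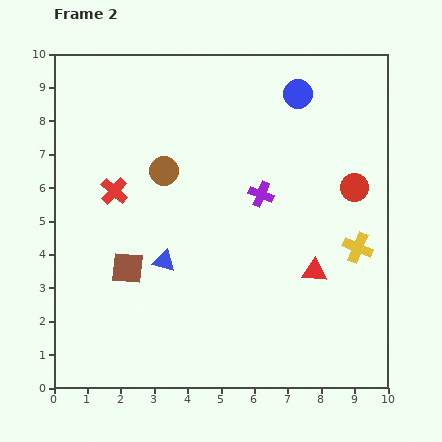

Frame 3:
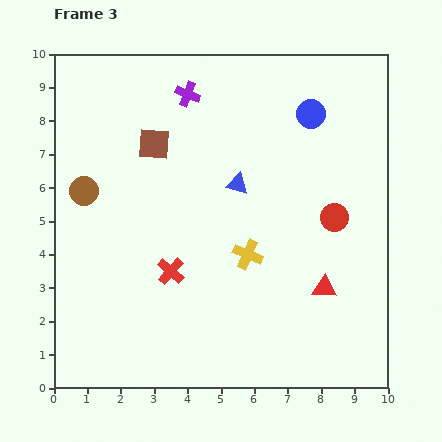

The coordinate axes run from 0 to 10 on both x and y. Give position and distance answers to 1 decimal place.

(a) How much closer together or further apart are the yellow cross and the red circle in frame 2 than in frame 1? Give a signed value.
-1.7

Distance in frame 1: 3.5. Distance in frame 2: 1.8.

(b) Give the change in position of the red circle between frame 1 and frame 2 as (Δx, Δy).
(0.6, -0.8)

The red circle was at (8.4, 6.8) in frame 1 and (9.0, 6.0) in frame 2.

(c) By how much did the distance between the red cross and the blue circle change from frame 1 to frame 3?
+2.8

Distance in frame 1: 3.5. Distance in frame 3: 6.3.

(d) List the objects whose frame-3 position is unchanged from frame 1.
none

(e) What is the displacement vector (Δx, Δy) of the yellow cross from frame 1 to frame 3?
(0.0, -0.4)

The yellow cross was at (5.8, 4.4) in frame 1 and (5.8, 4.0) in frame 3.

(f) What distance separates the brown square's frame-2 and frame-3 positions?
3.8

The brown square moved from (2.2, 3.6) to (3.0, 7.3), a distance of √(0.8² + 3.7²) ≈ 3.8.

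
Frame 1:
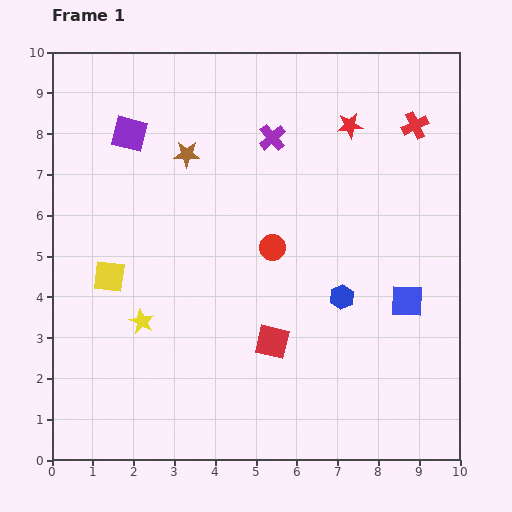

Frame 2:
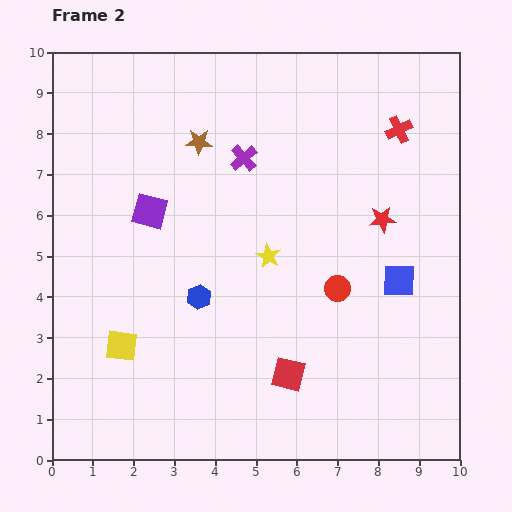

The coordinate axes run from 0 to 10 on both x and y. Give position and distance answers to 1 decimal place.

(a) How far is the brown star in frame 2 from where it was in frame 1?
0.4

The brown star moved from (3.3, 7.5) to (3.6, 7.8), a distance of √(0.3² + 0.3²) ≈ 0.4.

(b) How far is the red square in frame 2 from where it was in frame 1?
0.9

The red square moved from (5.4, 2.9) to (5.8, 2.1), a distance of √(0.4² + 0.8²) ≈ 0.9.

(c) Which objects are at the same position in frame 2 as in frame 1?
none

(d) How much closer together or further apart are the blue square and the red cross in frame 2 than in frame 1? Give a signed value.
-0.6

Distance in frame 1: 4.3. Distance in frame 2: 3.7.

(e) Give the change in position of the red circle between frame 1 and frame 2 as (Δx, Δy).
(1.6, -1.0)

The red circle was at (5.4, 5.2) in frame 1 and (7.0, 4.2) in frame 2.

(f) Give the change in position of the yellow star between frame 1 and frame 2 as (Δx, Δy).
(3.1, 1.6)

The yellow star was at (2.2, 3.4) in frame 1 and (5.3, 5.0) in frame 2.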